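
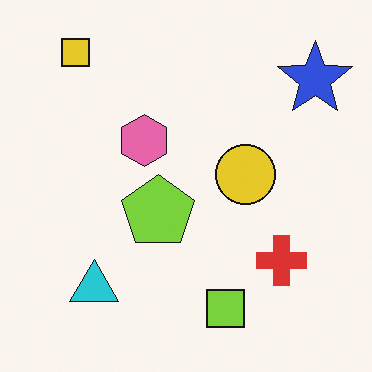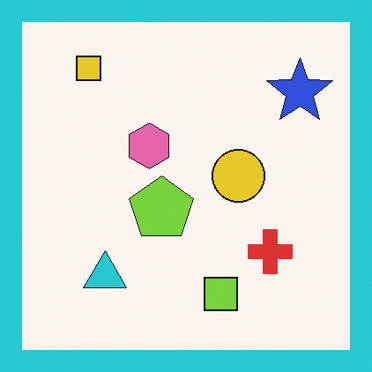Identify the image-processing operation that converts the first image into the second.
The image was framed with a cyan border.

A solid cyan frame runs around the edge of the second image, with the content slightly shrunk inside it.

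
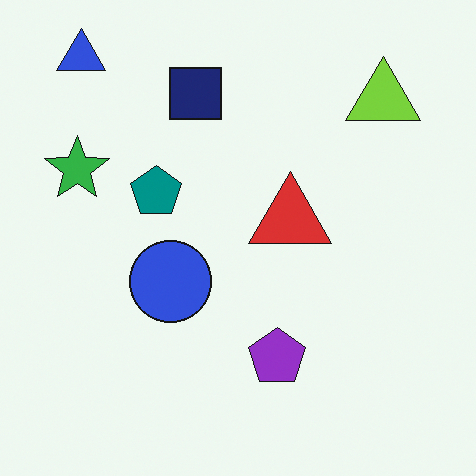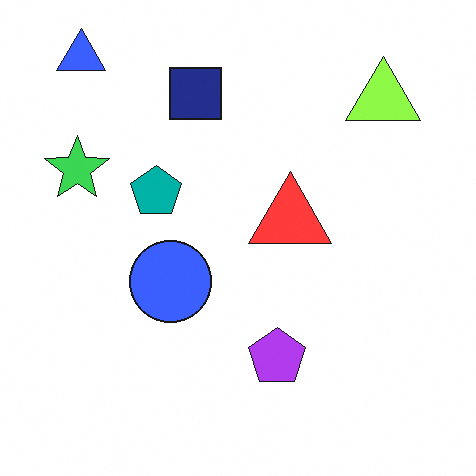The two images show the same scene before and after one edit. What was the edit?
The image was slightly brightened.

Every pixel — background and shapes alike — is uniformly brightened.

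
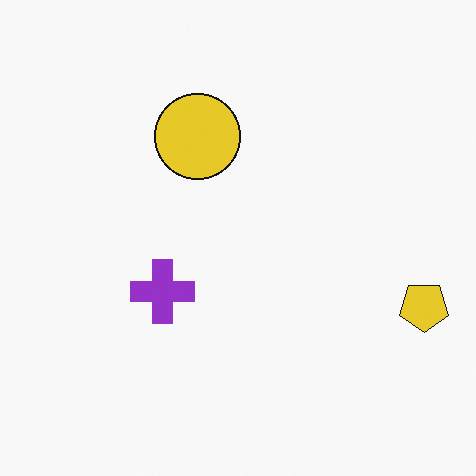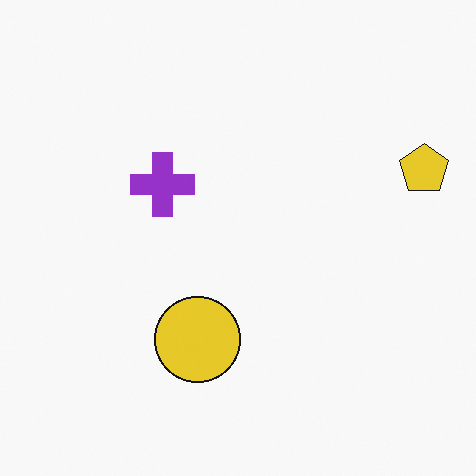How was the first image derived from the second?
Flipped vertically (top ↔ bottom).

The yellow circle is in the bottom of the second image and the top of the first — shapes on opposite sides of the horizontal midline have swapped in a mirror flip.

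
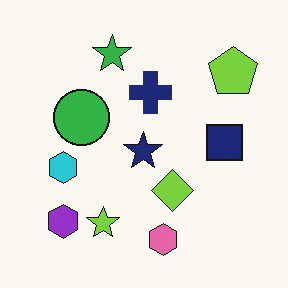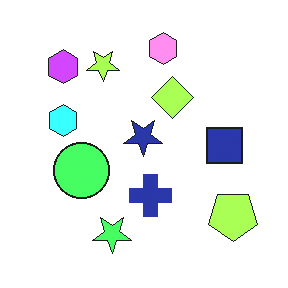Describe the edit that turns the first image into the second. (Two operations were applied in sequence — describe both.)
It was flipped vertically (top ↔ bottom), then substantially brightened.

The pink hexagon is in the bottom of the first image and the top of the second — shapes on opposite sides of the horizontal midline have swapped in a mirror flip. Every pixel — background and shapes alike — is uniformly brightened.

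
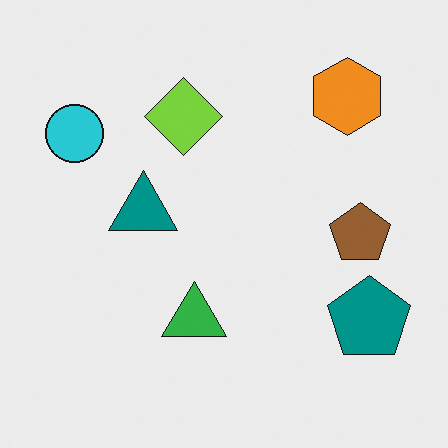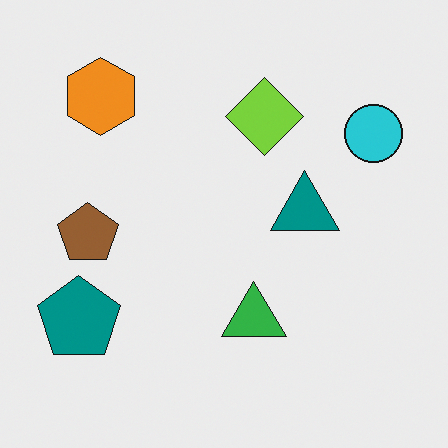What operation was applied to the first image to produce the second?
The transformation is: flipped horizontally (left ↔ right).

The cyan circle is in the top-left of the first image and the top-right of the second — shapes on opposite sides of the vertical midline have swapped in a mirror flip.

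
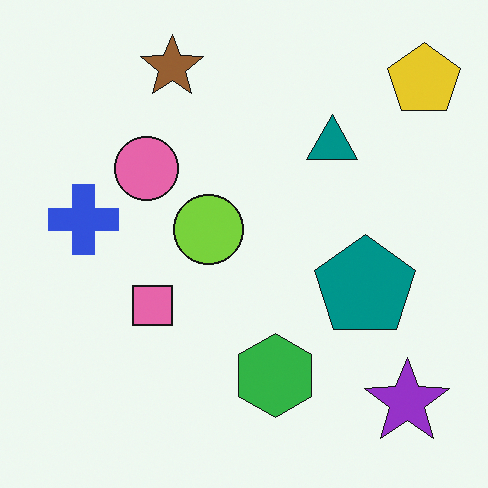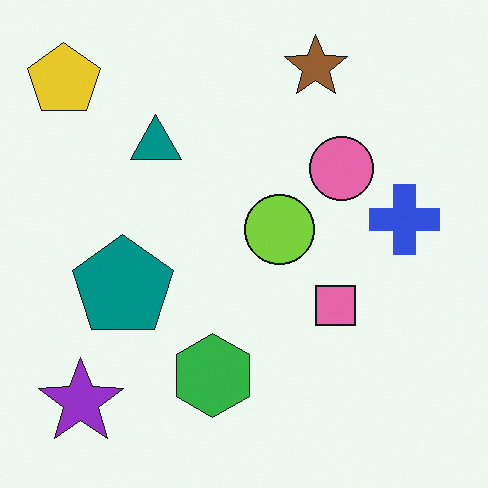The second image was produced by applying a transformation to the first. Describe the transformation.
The second image is the first flipped horizontally (left ↔ right).

The yellow pentagon is in the top-right of the first image and the top-left of the second — shapes on opposite sides of the vertical midline have swapped in a mirror flip.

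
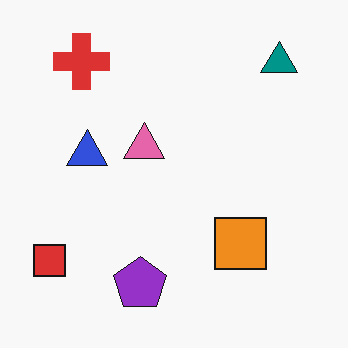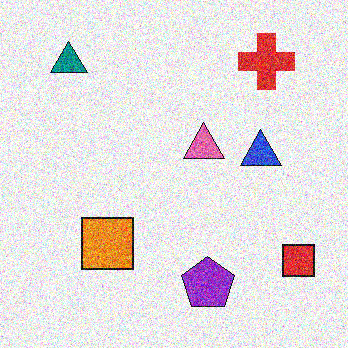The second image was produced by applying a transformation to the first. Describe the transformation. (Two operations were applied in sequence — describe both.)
Flipped horizontally (left ↔ right), then degraded with strong gaussian noise.

The red square is in the bottom-left of the first image and the bottom-right of the second — shapes on opposite sides of the vertical midline have swapped in a mirror flip. Random speckle covers the whole image, including the flat background.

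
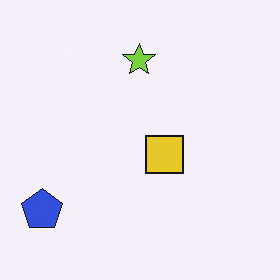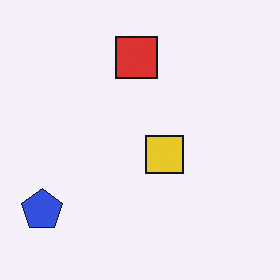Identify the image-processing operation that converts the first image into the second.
Overlaid with an additional red square.

A red square appears in the second image that is absent from the first.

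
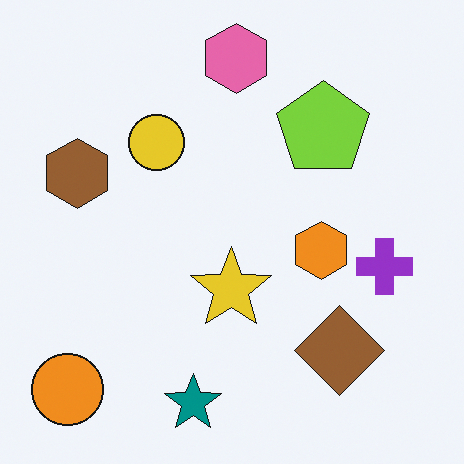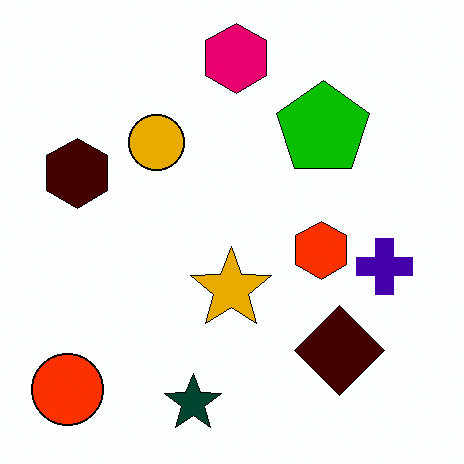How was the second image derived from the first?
The second image is the first boosted in contrast.

Tones are pushed away from mid-grey across the whole image — a global contrast change.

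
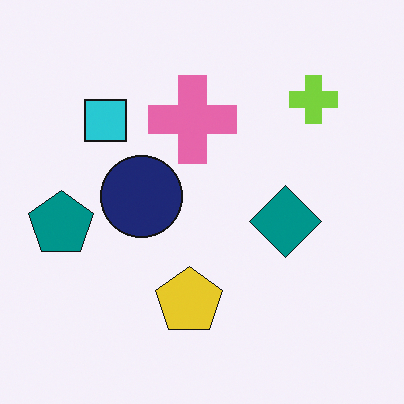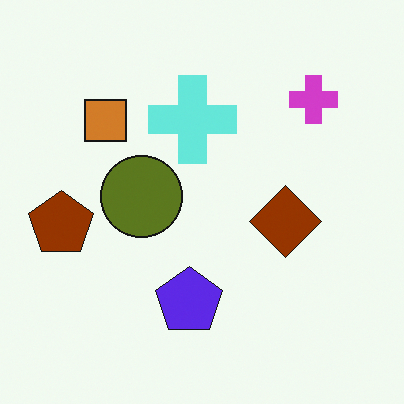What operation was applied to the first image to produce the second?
The image was hue-shifted by a large amount.

Every shape's color has rotated by the same amount around the hue wheel — a uniform hue shift.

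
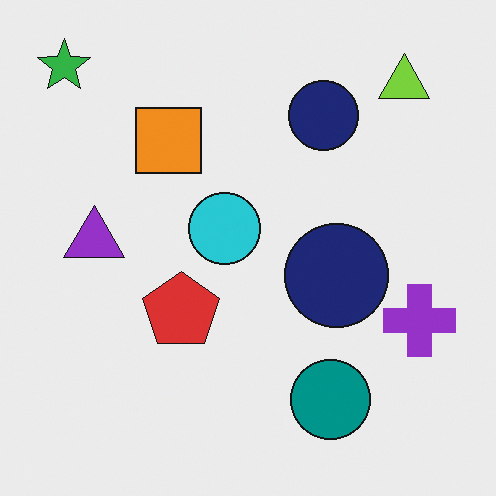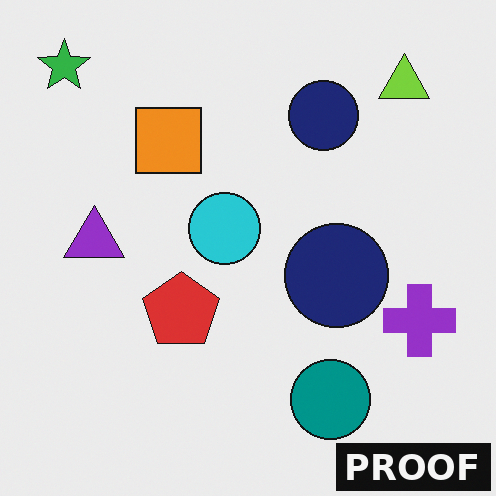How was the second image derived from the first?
The image was watermarked with the text "PROOF" in the lower-right corner.

A dark label reading "PROOF" appears in the lower-right corner.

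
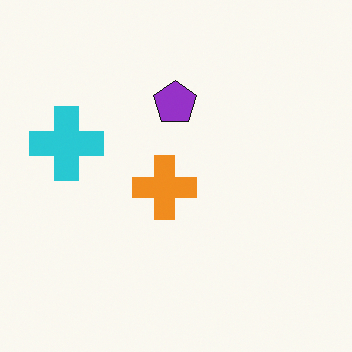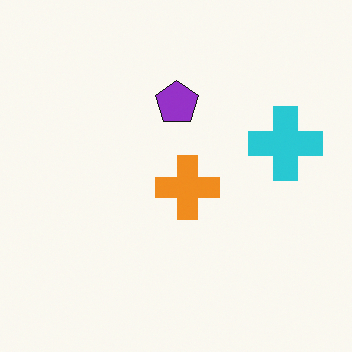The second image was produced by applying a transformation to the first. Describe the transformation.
The second image is the first flipped horizontally (left ↔ right).

The cyan cross is in the left of the first image and the right of the second — shapes on opposite sides of the vertical midline have swapped in a mirror flip.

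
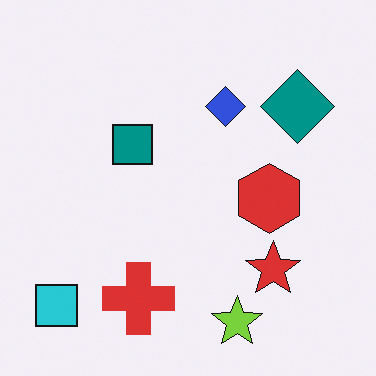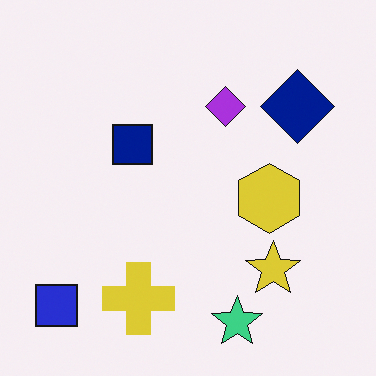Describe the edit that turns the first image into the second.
This is the original image hue-shifted by a small amount.

Every shape's color has rotated by the same amount around the hue wheel — a uniform hue shift.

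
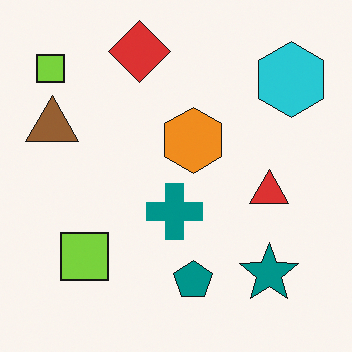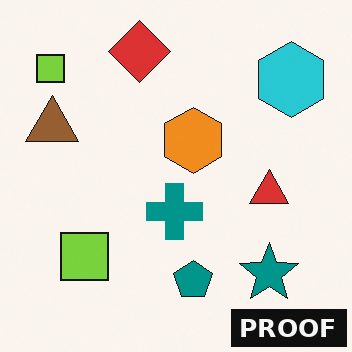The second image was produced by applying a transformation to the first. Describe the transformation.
The transformation is: watermarked with the text "PROOF" in the lower-right corner.

A dark label reading "PROOF" appears in the lower-right corner.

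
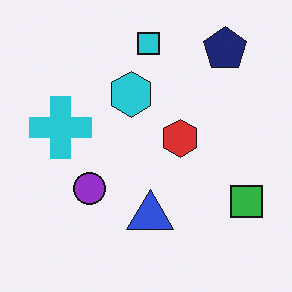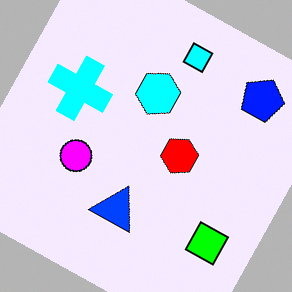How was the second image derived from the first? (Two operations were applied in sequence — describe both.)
The transformation is: rotated clockwise by a clearly visible amount, then made much more vivid (saturation change).

Every shape is tilted by the same angle and the image corners show triangular fill wedges — a whole-image rotation by a non-right angle. All colors are more vivid — a global saturation change.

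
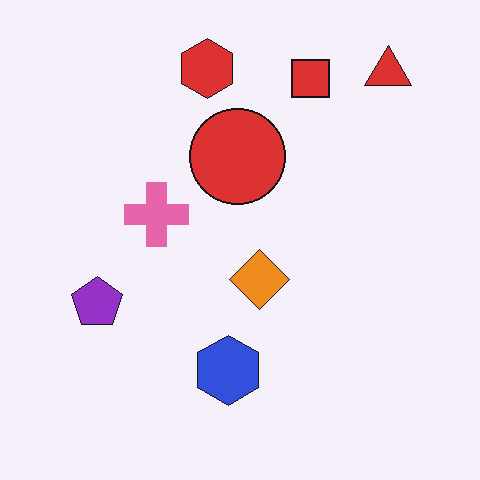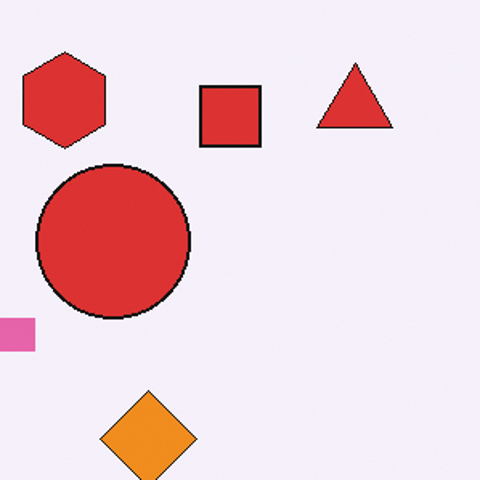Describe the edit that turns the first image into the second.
This is the original image cropped to a modestly smaller region and rescaled.

The visible shapes are larger and the field of view is narrower; shapes near the original edges may be partly or wholly outside the frame — a crop-and-rescale.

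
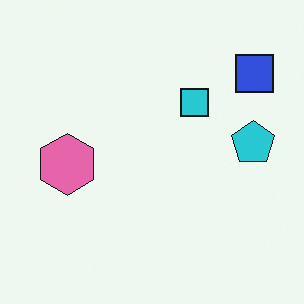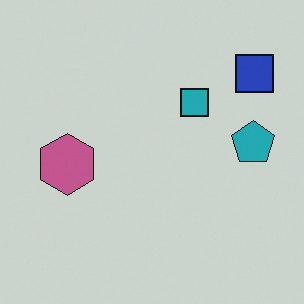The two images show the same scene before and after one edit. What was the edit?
Slightly darkened.

Every pixel — background and shapes alike — is uniformly darkened.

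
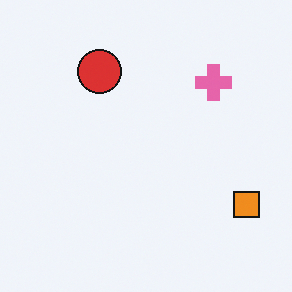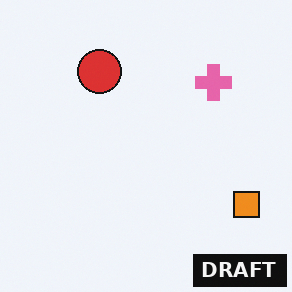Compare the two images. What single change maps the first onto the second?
The second image is the first watermarked with the text "DRAFT" in the lower-right corner.

A dark label reading "DRAFT" appears in the lower-right corner.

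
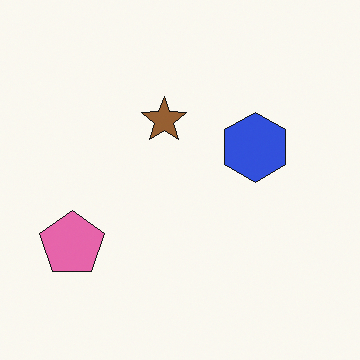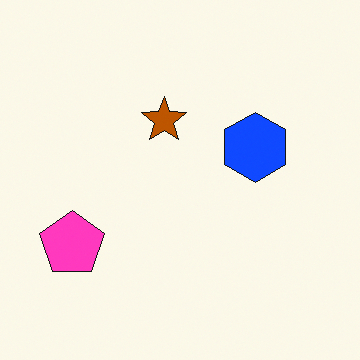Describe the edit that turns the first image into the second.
Heavily oversaturated.

All colors are more vivid — a global saturation change.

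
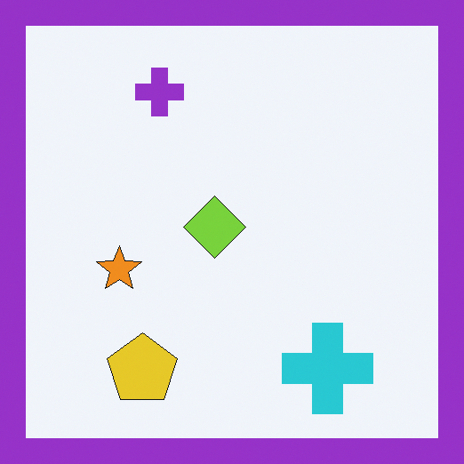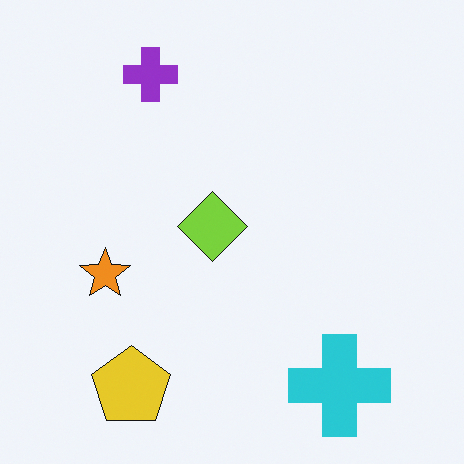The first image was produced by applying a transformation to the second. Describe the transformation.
The first image is the second framed with a purple border.

A solid purple frame runs around the edge of the first image, with the content slightly shrunk inside it.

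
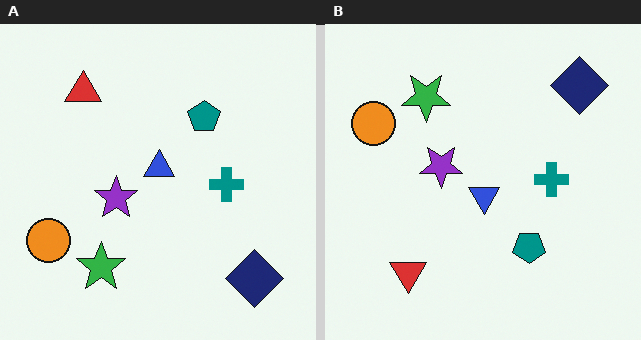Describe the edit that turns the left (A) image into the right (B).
Flipped vertically (top ↔ bottom).

The navy diamond is in the bottom-right of the left (A) image and the top-right of the right (B) — shapes on opposite sides of the horizontal midline have swapped in a mirror flip.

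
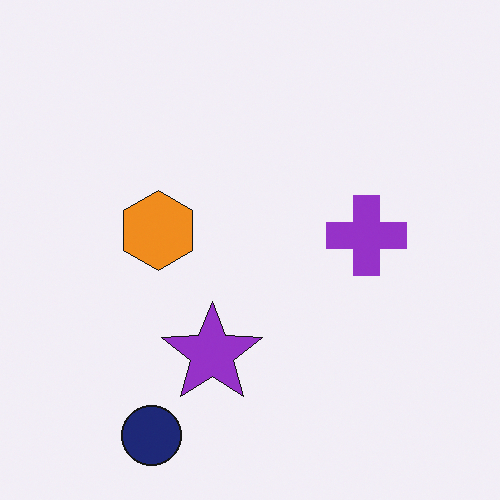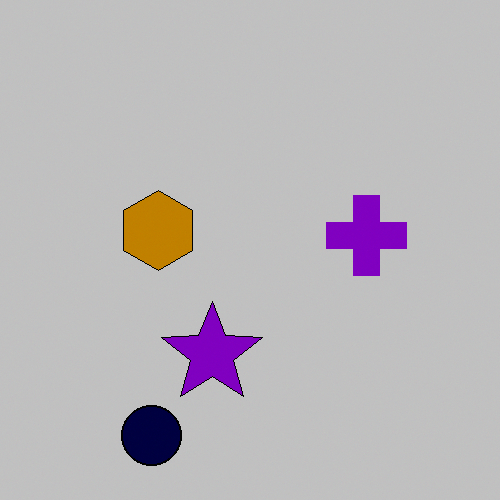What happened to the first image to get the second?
The transformation is: heavily posterized to just a handful of flat colors.

Each flat color has snapped to a coarser quantized level — most visibly, the near-white background has dropped to a flat grey.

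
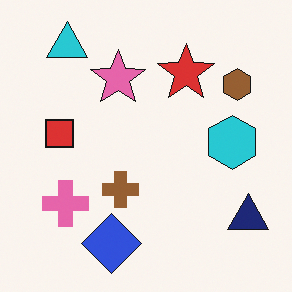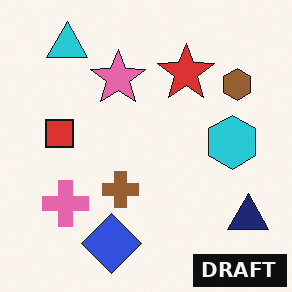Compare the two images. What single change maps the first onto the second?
The image was watermarked with the text "DRAFT" in the lower-right corner.

A dark label reading "DRAFT" appears in the lower-right corner.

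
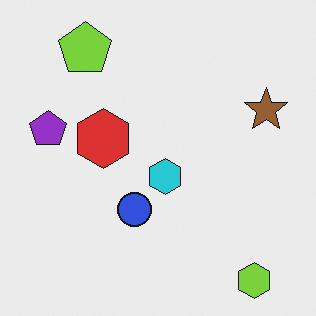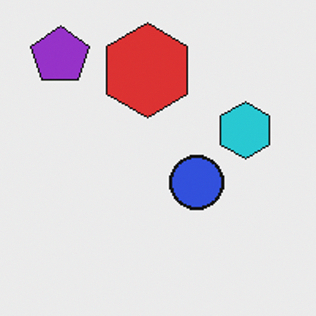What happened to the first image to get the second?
The second image is the first cropped to a modestly smaller region and rescaled.

The visible shapes are larger and the field of view is narrower; shapes near the original edges may be partly or wholly outside the frame — a crop-and-rescale.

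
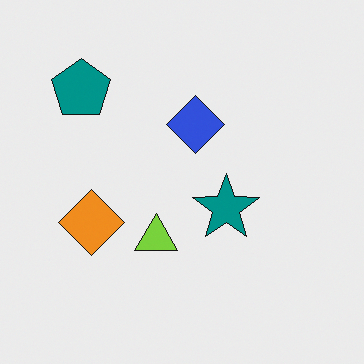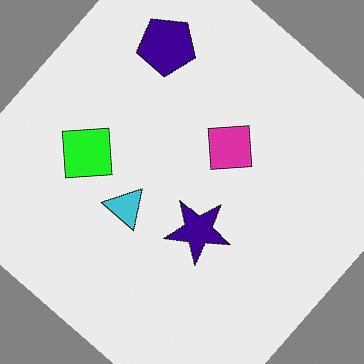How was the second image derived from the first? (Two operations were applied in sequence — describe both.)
The transformation is: rotated clockwise by a large amount — several tens of degrees, then hue-shifted by a moderate amount.

Every shape is tilted by the same angle and the image corners show triangular fill wedges — a whole-image rotation by a non-right angle. Every shape's color has rotated by the same amount around the hue wheel — a uniform hue shift.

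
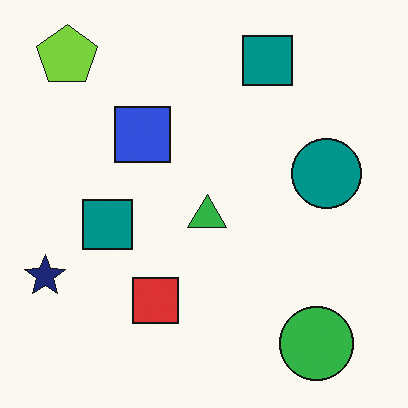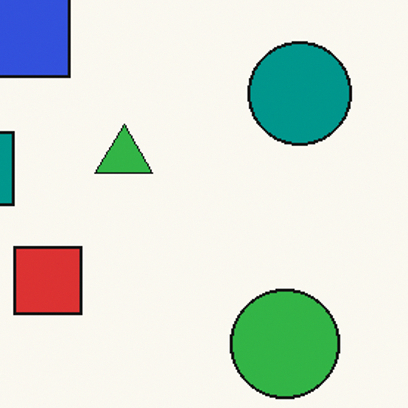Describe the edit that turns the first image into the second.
This is the original image cropped slightly and scaled back up.

The visible shapes are larger and the field of view is narrower; shapes near the original edges may be partly or wholly outside the frame — a crop-and-rescale.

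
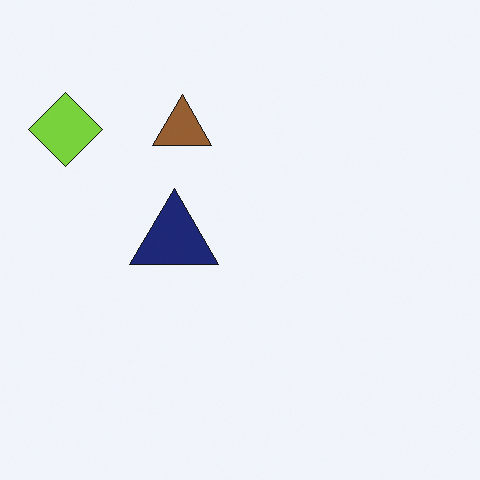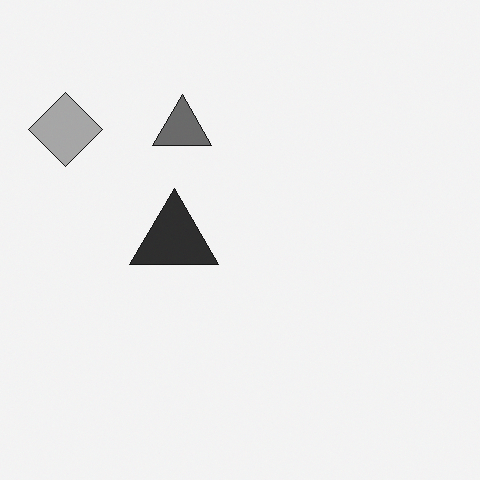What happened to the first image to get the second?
The image was converted to grayscale.

All color is removed — every shape is now a shade of grey.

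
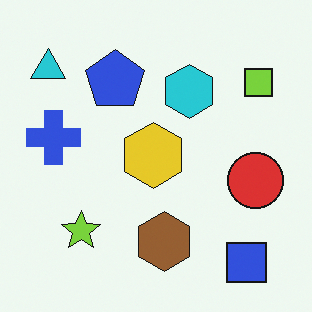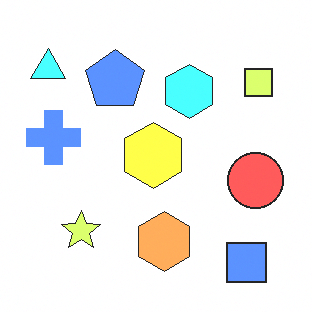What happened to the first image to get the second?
The second image is the first noticeably brightened.

Every pixel — background and shapes alike — is uniformly brightened.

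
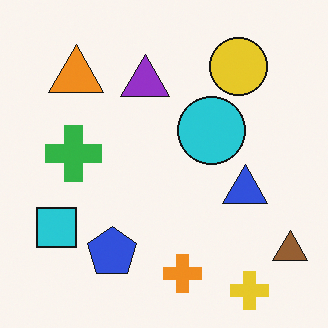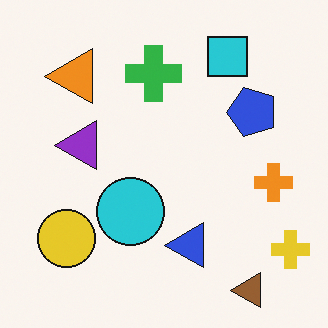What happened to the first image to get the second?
Transposed (reflected across the top-left ↔ bottom-right diagonal).

Shapes have swapped their row and column positions — what was in the top-right is now in the bottom-left — a diagonal reflection.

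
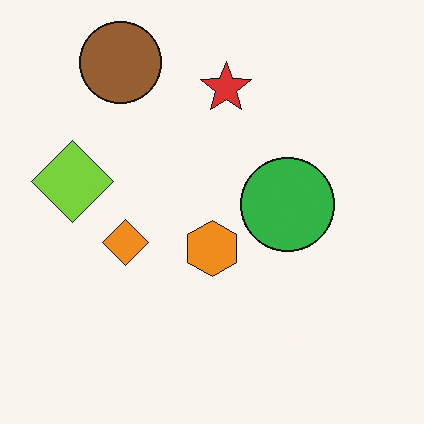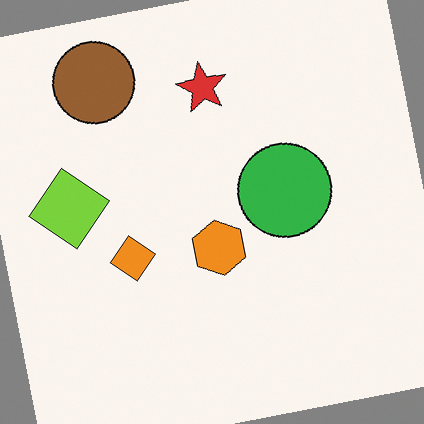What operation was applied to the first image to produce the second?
Rotated counter-clockwise by a small amount.

Every shape is tilted by the same angle and the image corners show triangular fill wedges — a whole-image rotation by a non-right angle.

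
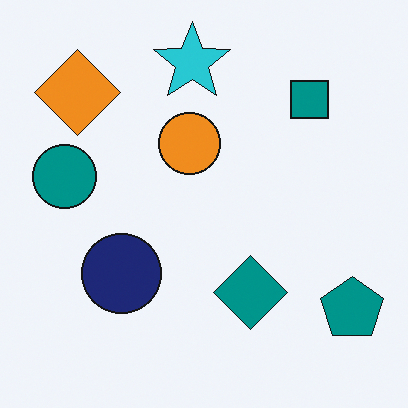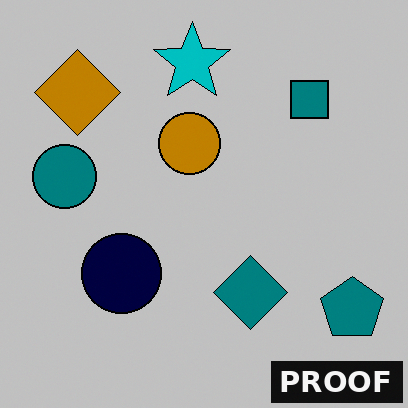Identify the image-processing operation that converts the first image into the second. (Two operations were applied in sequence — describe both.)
This is the original image heavily posterized to just a handful of flat colors, then watermarked with the text "PROOF" in the lower-right corner.

Each flat color has snapped to a coarser quantized level — most visibly, the near-white background has dropped to a flat grey. A dark label reading "PROOF" appears in the lower-right corner.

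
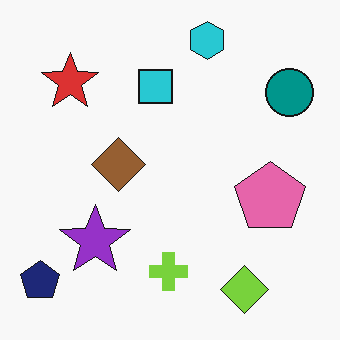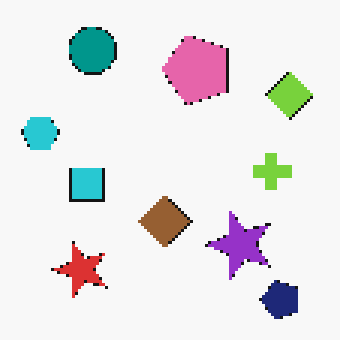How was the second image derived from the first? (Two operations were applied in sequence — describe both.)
The transformation is: mildly pixelated, then rotated 90° counter-clockwise.

Shapes are reduced to large square blocks; fine edges and outlines are lost — a downscale-then-upscale (mosaic) effect. The navy pentagon sits in the bottom-left of the first image and the bottom-right of the second — consistent with a whole-image 90° counter-clockwise rotation.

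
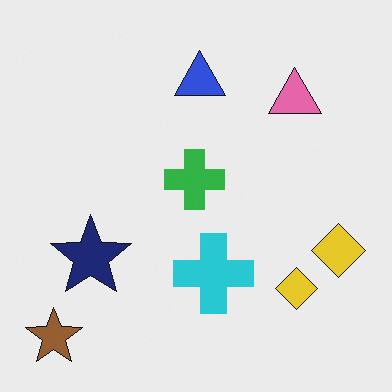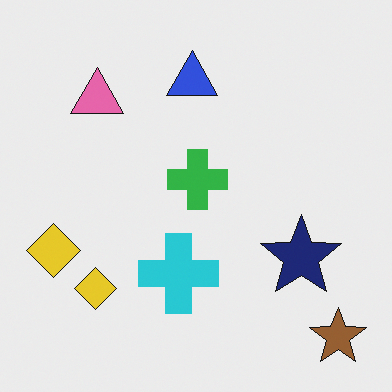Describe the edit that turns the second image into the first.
This is the original image flipped horizontally (left ↔ right).

The brown star is in the bottom-right of the second image and the bottom-left of the first — shapes on opposite sides of the vertical midline have swapped in a mirror flip.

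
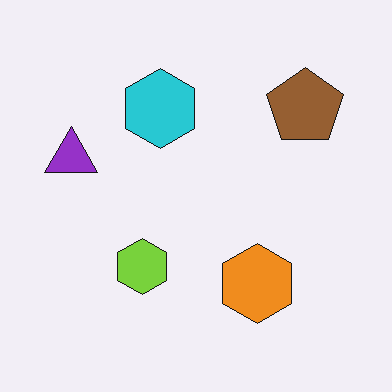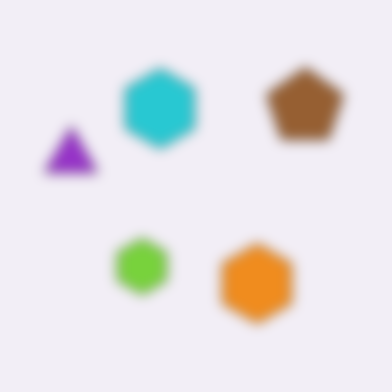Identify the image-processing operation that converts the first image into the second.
The second image is the first strongly gaussian-blurred.

Shape edges and outlines are uniformly softened across the whole image.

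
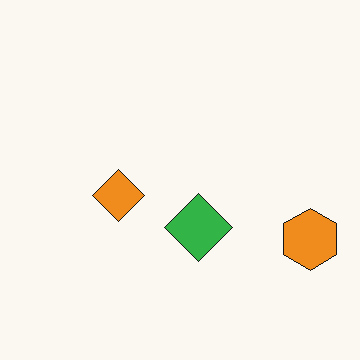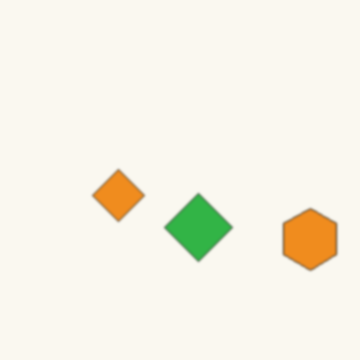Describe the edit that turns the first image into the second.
The transformation is: slightly softened.

Shape edges and outlines are uniformly softened across the whole image.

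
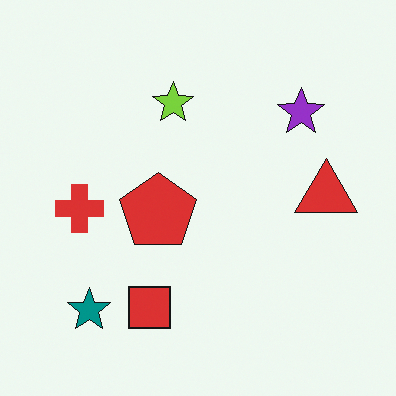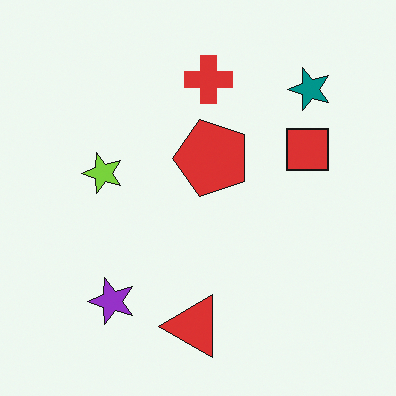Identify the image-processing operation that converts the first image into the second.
The second image is the first transposed (reflected across the top-left ↔ bottom-right diagonal).

Shapes have swapped their row and column positions — what was in the top-right is now in the bottom-left — a diagonal reflection.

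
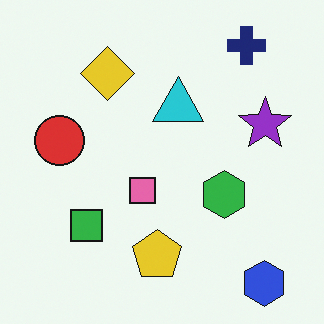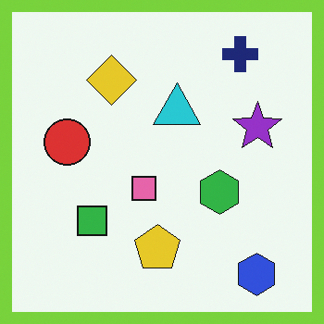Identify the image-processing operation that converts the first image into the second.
It was framed with a lime border.

A solid lime frame runs around the edge of the second image, with the content slightly shrunk inside it.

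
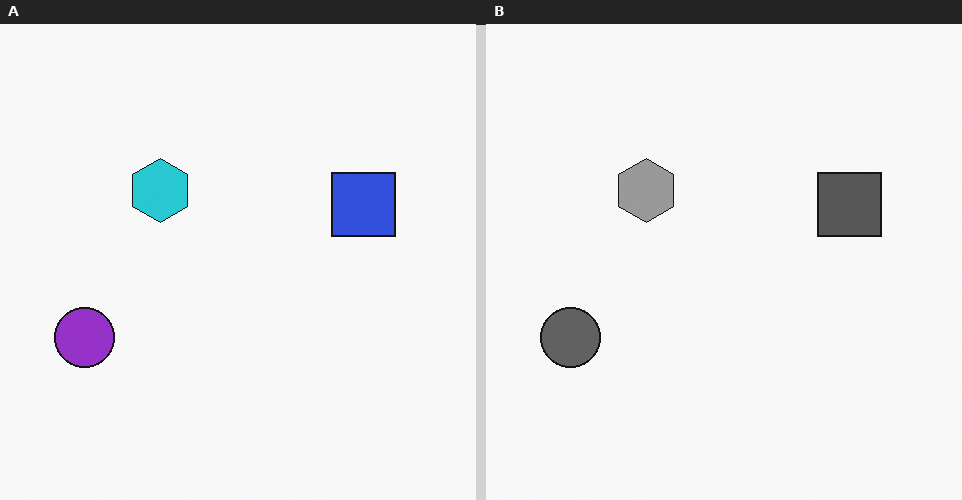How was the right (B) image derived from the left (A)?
This is the original image converted to grayscale.

All color is removed — every shape is now a shade of grey.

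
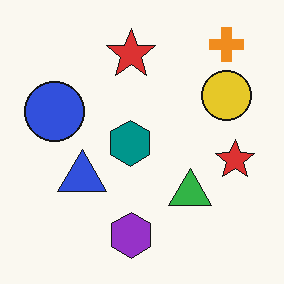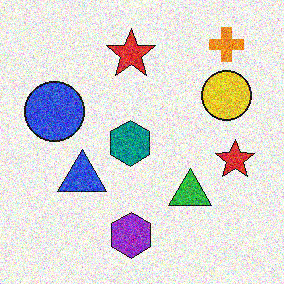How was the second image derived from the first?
Degraded with heavy additive noise.

Random speckle covers the whole image, including the flat background.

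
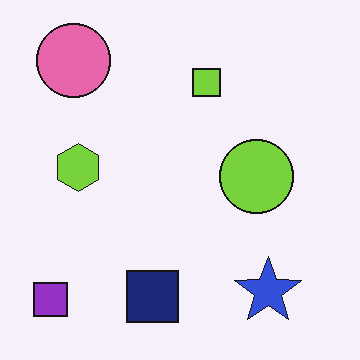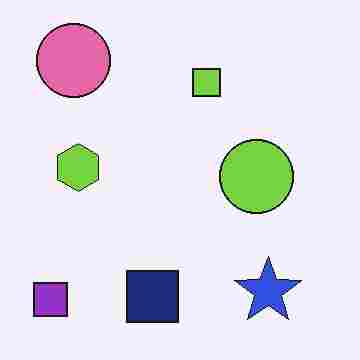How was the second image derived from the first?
It was heavily JPEG-compressed with obvious blocking artifacts.

Blocky 8×8 compression artifacts appear around shape edges and the flat background shows ringing — characteristic JPEG degradation.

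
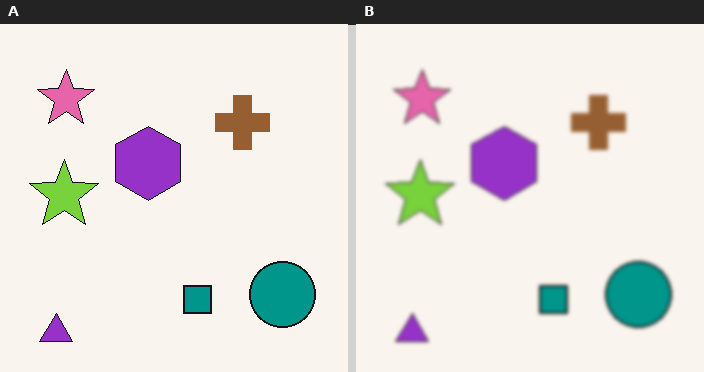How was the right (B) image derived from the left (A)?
It was lightly blurred.

Shape edges and outlines are uniformly softened across the whole image.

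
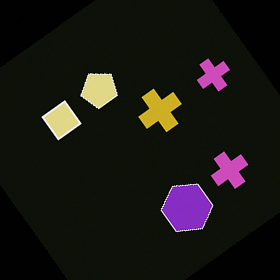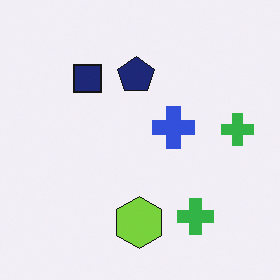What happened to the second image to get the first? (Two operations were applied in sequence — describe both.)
This is the original image color-inverted (negative), then rotated counter-clockwise by a large amount — several tens of degrees.

The light background has become dark and every shape's color is its complement — a photographic negative. Every shape is tilted by the same angle and the image corners show triangular fill wedges — a whole-image rotation by a non-right angle.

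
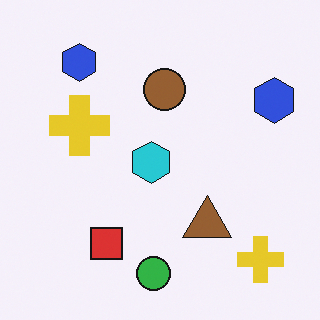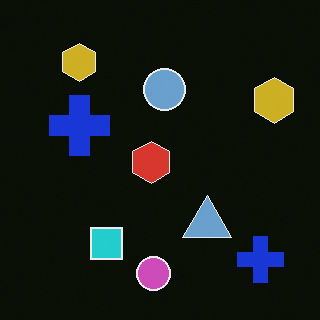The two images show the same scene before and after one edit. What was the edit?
The second image is the first color-inverted (negative).

The light background has become dark and every shape's color is its complement — a photographic negative.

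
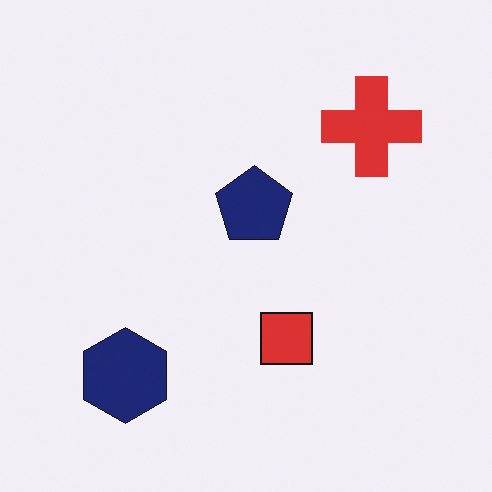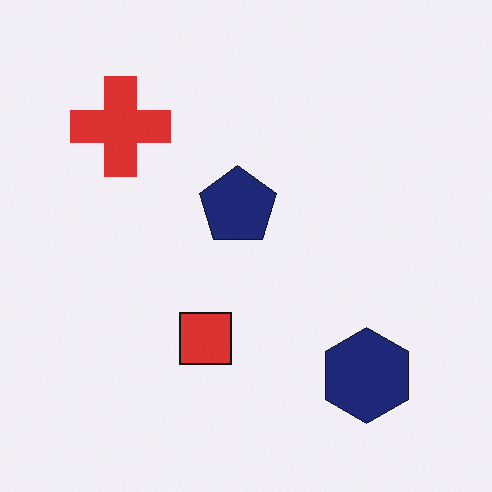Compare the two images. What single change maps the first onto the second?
This is the original image flipped horizontally (left ↔ right).

The red cross is in the top-right of the first image and the top-left of the second — shapes on opposite sides of the vertical midline have swapped in a mirror flip.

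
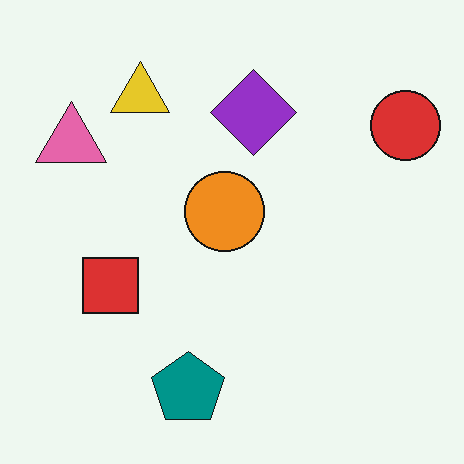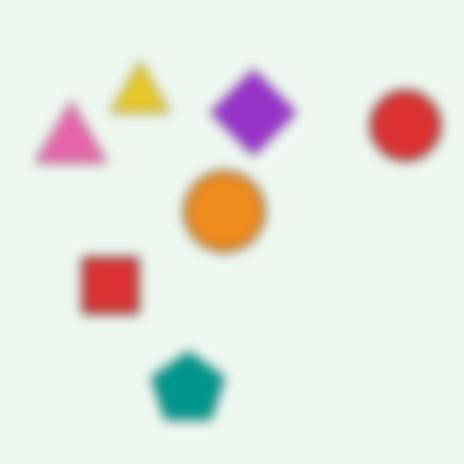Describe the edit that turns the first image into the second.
This is the original image strongly gaussian-blurred.

Shape edges and outlines are uniformly softened across the whole image.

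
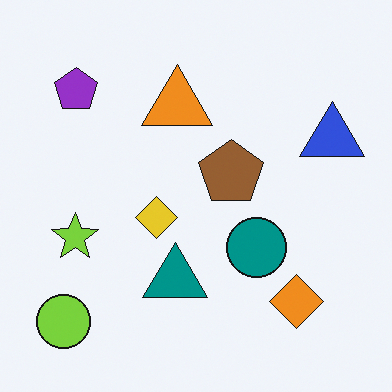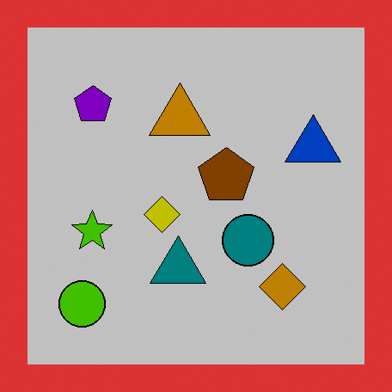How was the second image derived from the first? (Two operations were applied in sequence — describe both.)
The second image is the first heavily posterized to just a handful of flat colors, then framed with a red border.

Each flat color has snapped to a coarser quantized level — most visibly, the near-white background has dropped to a flat grey. A solid red frame runs around the edge of the second image, with the content slightly shrunk inside it.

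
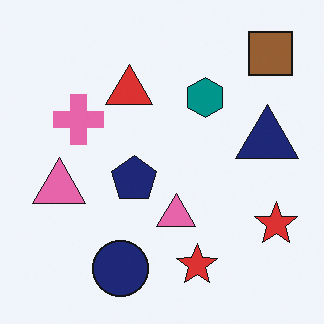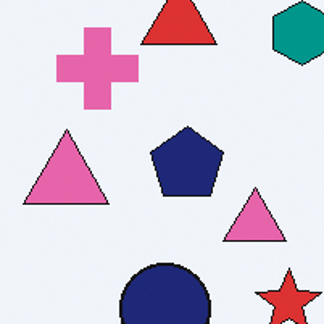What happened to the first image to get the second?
The second image is the first cropped slightly and scaled back up.

The visible shapes are larger and the field of view is narrower; shapes near the original edges may be partly or wholly outside the frame — a crop-and-rescale.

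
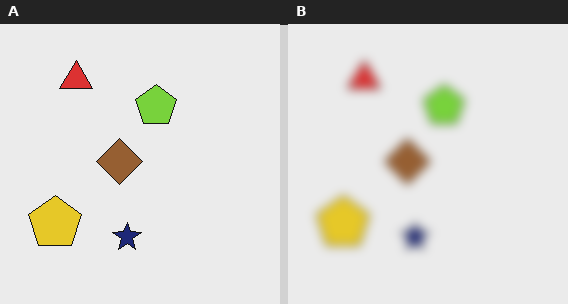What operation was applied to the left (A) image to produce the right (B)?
Strongly gaussian-blurred.

Shape edges and outlines are uniformly softened across the whole image.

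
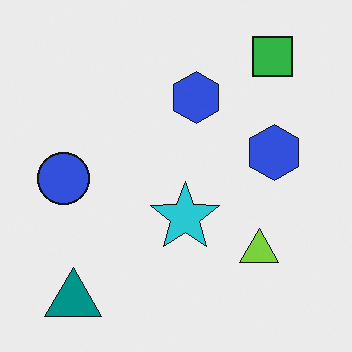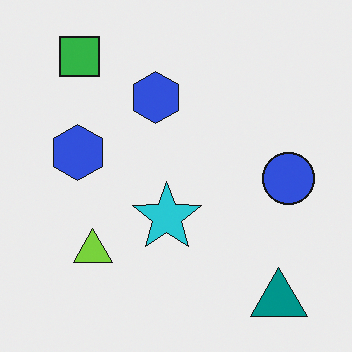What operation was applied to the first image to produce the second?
The image was flipped horizontally (left ↔ right).

The blue circle is in the left of the first image and the right of the second — shapes on opposite sides of the vertical midline have swapped in a mirror flip.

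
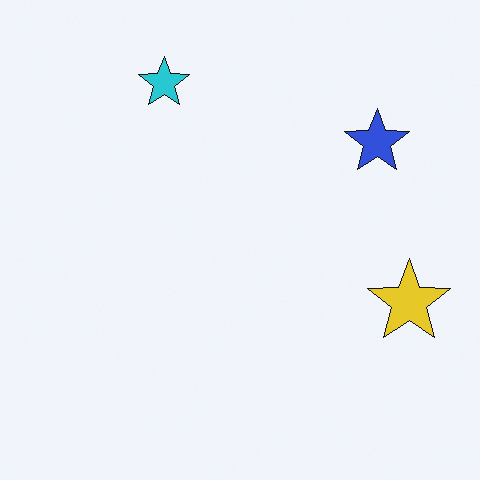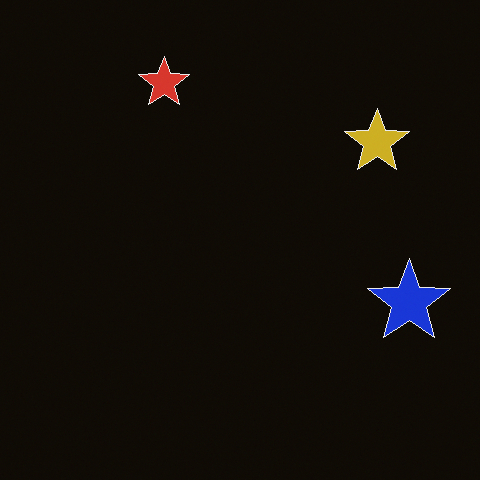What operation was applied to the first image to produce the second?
This is the original image color-inverted (negative).

The light background has become dark and every shape's color is its complement — a photographic negative.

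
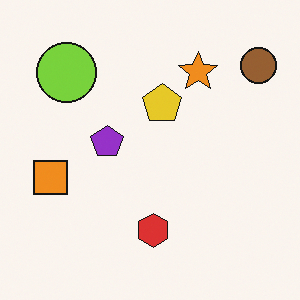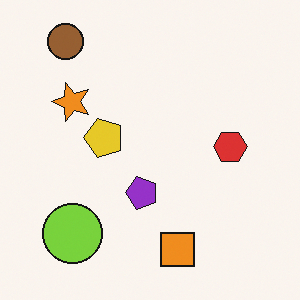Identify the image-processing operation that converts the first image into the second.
This is the original image rotated 90° counter-clockwise.

The brown circle sits in the top-right of the first image and the top-left of the second — consistent with a whole-image 90° counter-clockwise rotation.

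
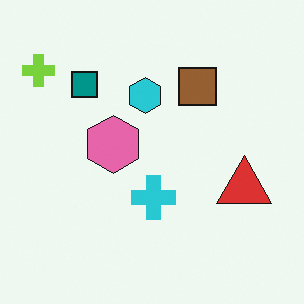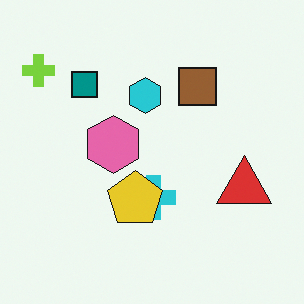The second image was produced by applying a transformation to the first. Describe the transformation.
Overlaid with an additional yellow pentagon.

A yellow pentagon appears in the second image that is absent from the first.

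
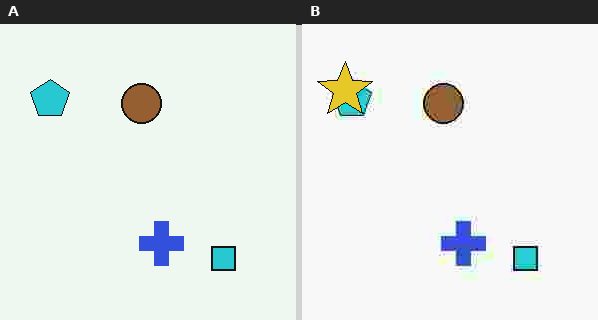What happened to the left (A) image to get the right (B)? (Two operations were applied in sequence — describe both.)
This is the original image heavily JPEG-compressed with obvious blocking artifacts, then overlaid with an additional yellow star.

Blocky 8×8 compression artifacts appear around shape edges and the flat background shows ringing — characteristic JPEG degradation. A yellow star appears in the right (B) image that is absent from the left (A).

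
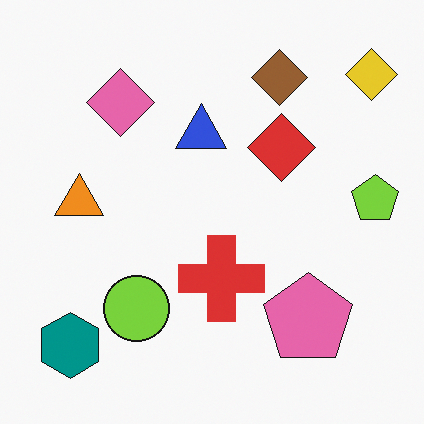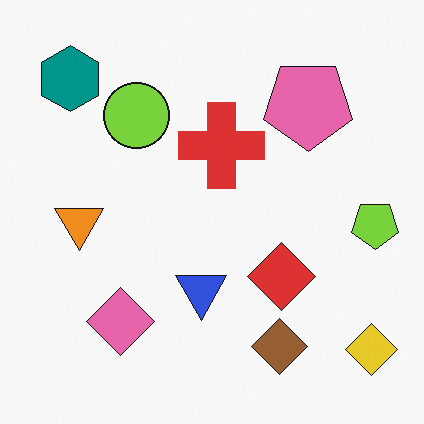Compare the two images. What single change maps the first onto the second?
It was flipped vertically (top ↔ bottom).

The yellow diamond is in the top-right of the first image and the bottom-right of the second — shapes on opposite sides of the horizontal midline have swapped in a mirror flip.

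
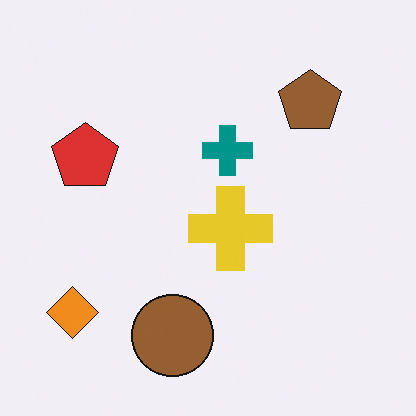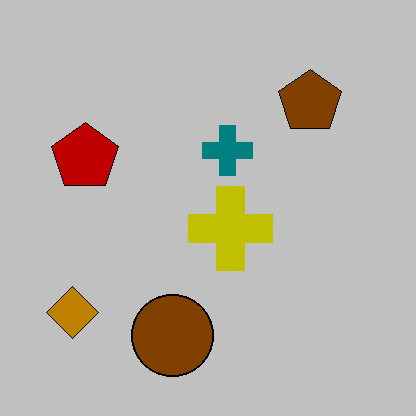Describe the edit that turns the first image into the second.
Heavily posterized to just a handful of flat colors.

Each flat color has snapped to a coarser quantized level — most visibly, the near-white background has dropped to a flat grey.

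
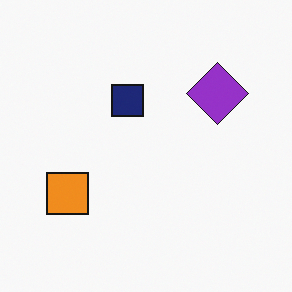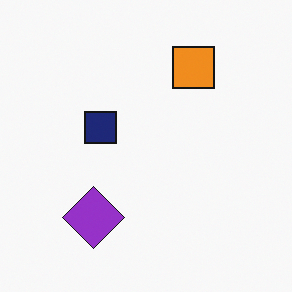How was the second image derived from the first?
The transformation is: transposed (reflected across the top-left ↔ bottom-right diagonal).

Shapes have swapped their row and column positions — what was in the top-right is now in the bottom-left — a diagonal reflection.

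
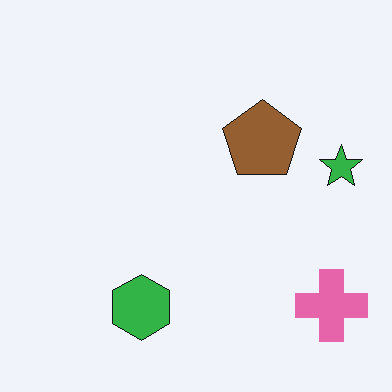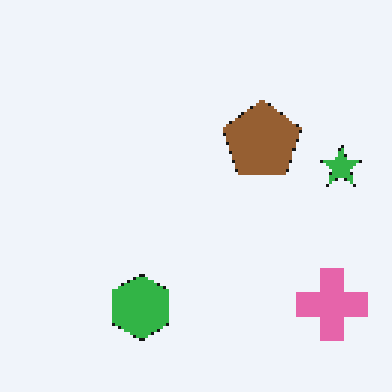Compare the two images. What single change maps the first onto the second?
The image was mildly pixelated.

Shapes are reduced to large square blocks; fine edges and outlines are lost — a downscale-then-upscale (mosaic) effect.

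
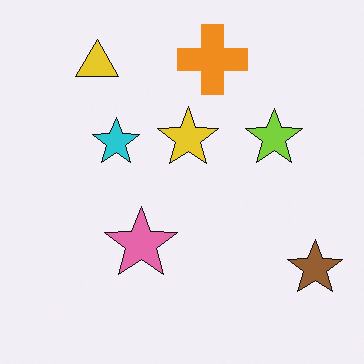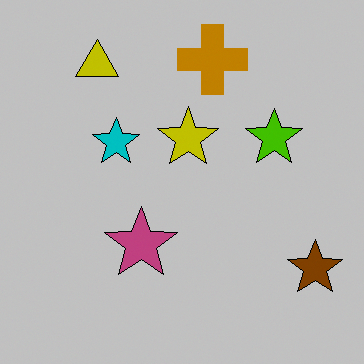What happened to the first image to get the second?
Aggressively posterized.

Each flat color has snapped to a coarser quantized level — most visibly, the near-white background has dropped to a flat grey.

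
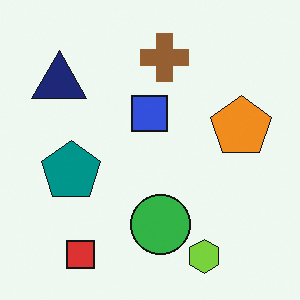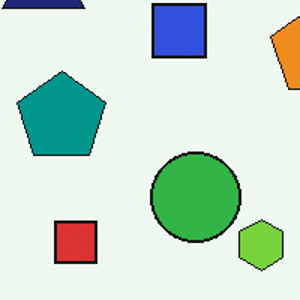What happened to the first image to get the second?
Cropped slightly and scaled back up.

The visible shapes are larger and the field of view is narrower; shapes near the original edges may be partly or wholly outside the frame — a crop-and-rescale.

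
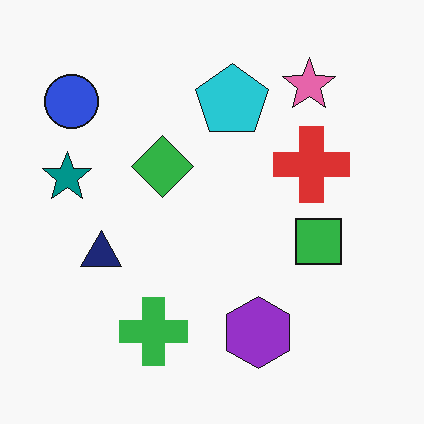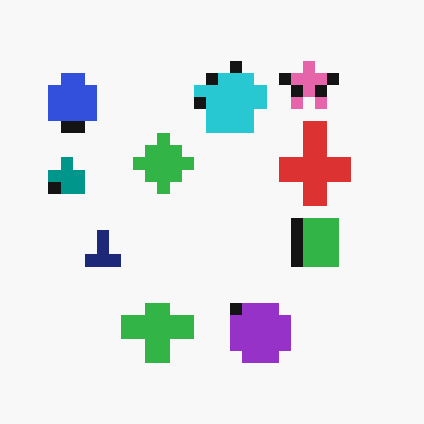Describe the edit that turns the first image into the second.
This is the original image heavily pixelated into large blocks.

Shapes are reduced to large square blocks; fine edges and outlines are lost — a downscale-then-upscale (mosaic) effect.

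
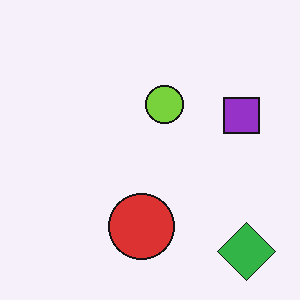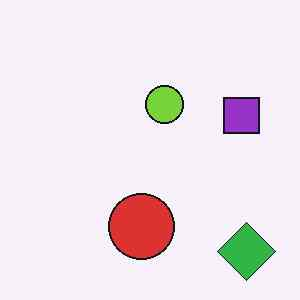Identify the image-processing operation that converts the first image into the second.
Given moderate JPEG compression.

Blocky 8×8 compression artifacts appear around shape edges and the flat background shows ringing — characteristic JPEG degradation.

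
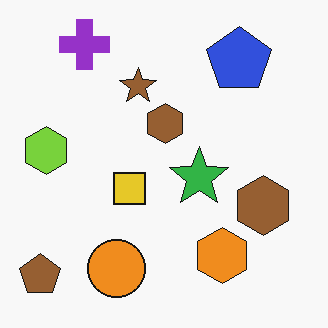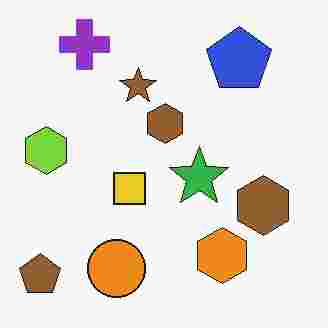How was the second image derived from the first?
This is the original image heavily JPEG-compressed with obvious blocking artifacts.

Blocky 8×8 compression artifacts appear around shape edges and the flat background shows ringing — characteristic JPEG degradation.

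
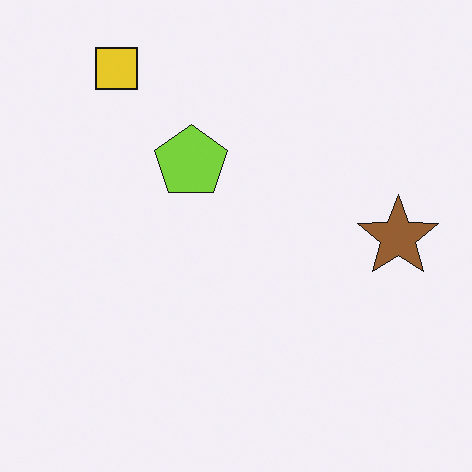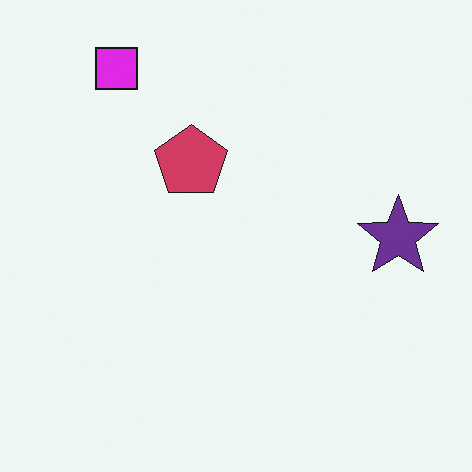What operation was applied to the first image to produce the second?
The image was hue-shifted by a large amount.

Every shape's color has rotated by the same amount around the hue wheel — a uniform hue shift.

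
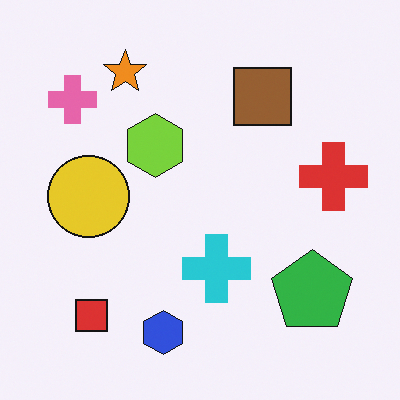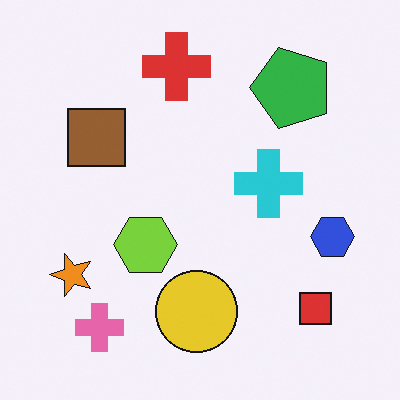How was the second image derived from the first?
It was rotated 90° counter-clockwise.

The pink cross sits in the top-left of the first image and the bottom-left of the second — consistent with a whole-image 90° counter-clockwise rotation.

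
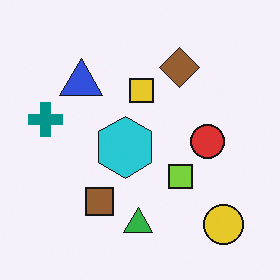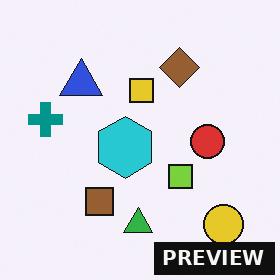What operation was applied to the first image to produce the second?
It was watermarked with the text "PREVIEW" in the lower-right corner.

A dark label reading "PREVIEW" appears in the lower-right corner.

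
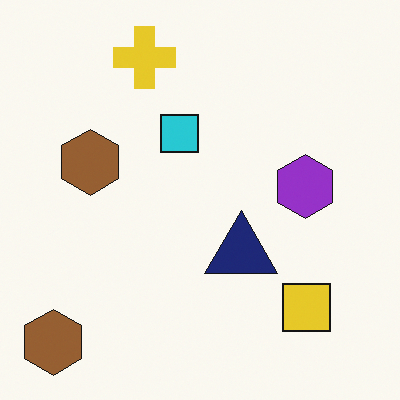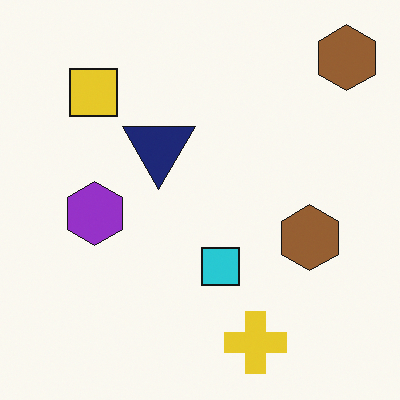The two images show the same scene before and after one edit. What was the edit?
It was rotated 180°.

The yellow cross sits in the top of the first image and the bottom of the second — consistent with a whole-image 180° rotation.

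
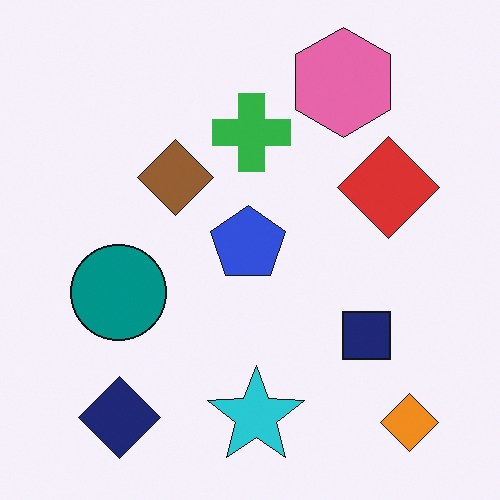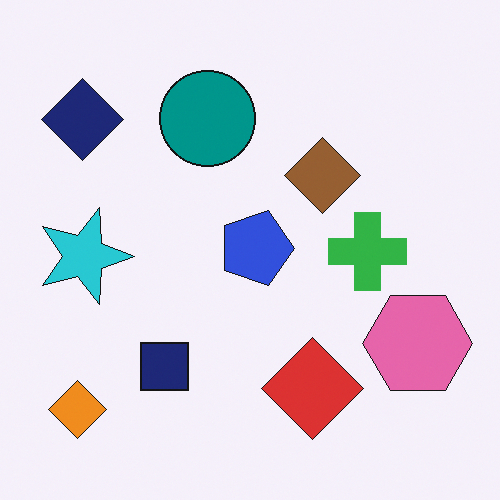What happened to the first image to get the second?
This is the original image rotated 90° clockwise.

The orange diamond sits in the bottom-right of the first image and the bottom-left of the second — consistent with a whole-image 90° clockwise rotation.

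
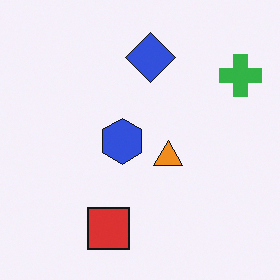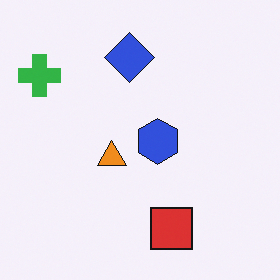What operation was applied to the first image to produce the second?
The image was flipped horizontally (left ↔ right).

The green cross is in the top-right of the first image and the top-left of the second — shapes on opposite sides of the vertical midline have swapped in a mirror flip.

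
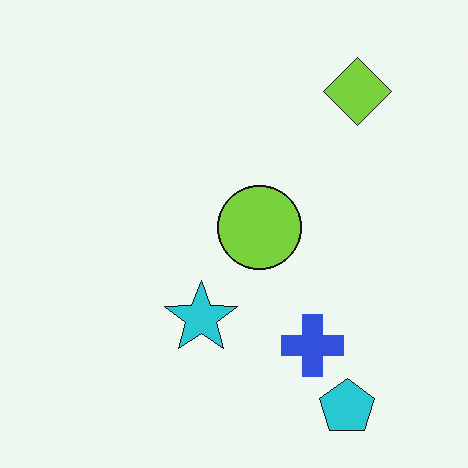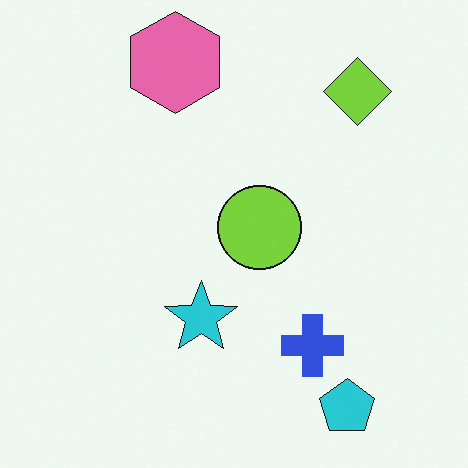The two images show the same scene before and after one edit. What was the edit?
It was overlaid with an additional pink hexagon.

A pink hexagon appears in the second image that is absent from the first.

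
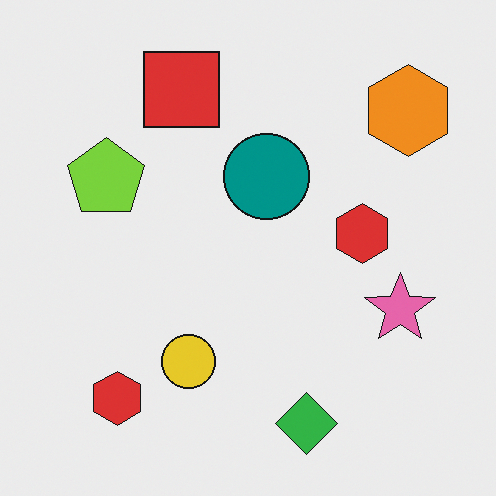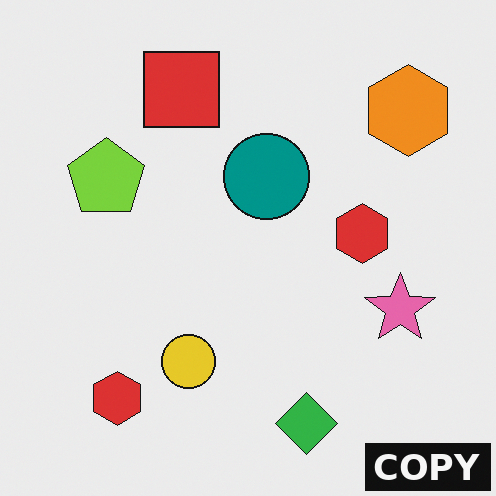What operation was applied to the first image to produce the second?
The second image is the first watermarked with the text "COPY" in the lower-right corner.

A dark label reading "COPY" appears in the lower-right corner.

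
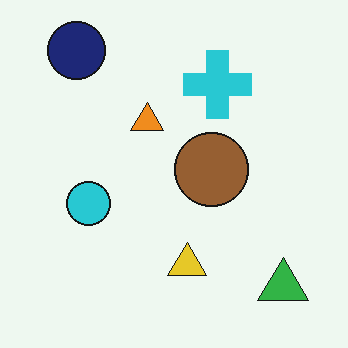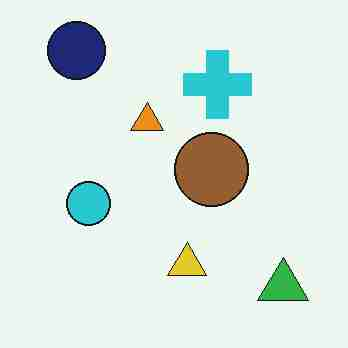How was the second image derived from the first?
The image was degraded with heavy JPEG compression.

Blocky 8×8 compression artifacts appear around shape edges and the flat background shows ringing — characteristic JPEG degradation.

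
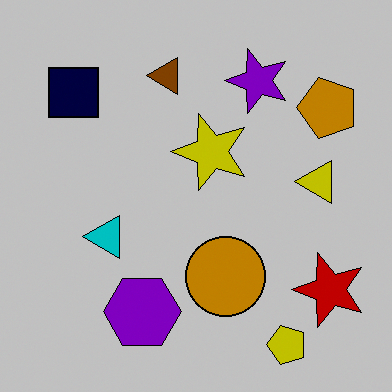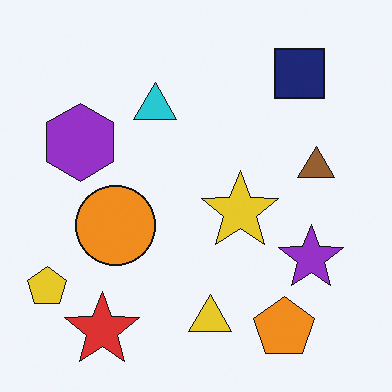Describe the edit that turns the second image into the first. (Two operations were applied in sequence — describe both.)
The image was aggressively posterized, then rotated 90° counter-clockwise.

Each flat color has snapped to a coarser quantized level — most visibly, the near-white background has dropped to a flat grey. The yellow pentagon sits in the bottom-left of the second image and the bottom-right of the first — consistent with a whole-image 90° counter-clockwise rotation.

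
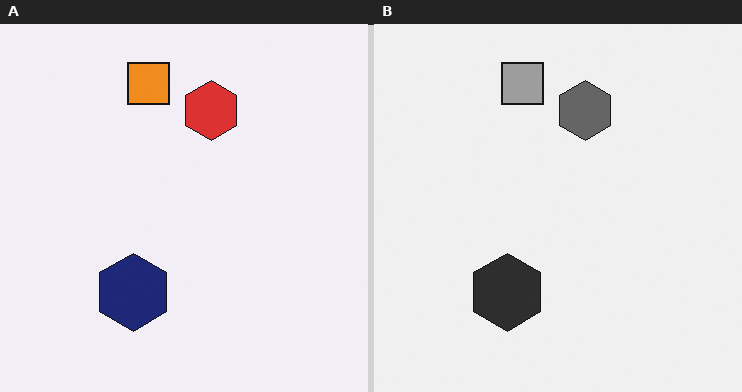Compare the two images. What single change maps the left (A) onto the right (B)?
The image was converted to grayscale.

All color is removed — every shape is now a shade of grey.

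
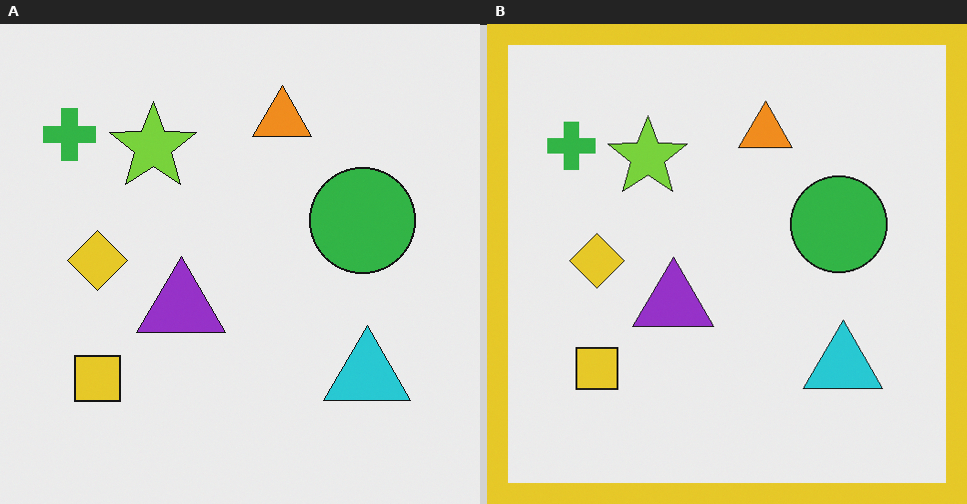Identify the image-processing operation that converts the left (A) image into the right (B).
The transformation is: framed with a yellow border.

A solid yellow frame runs around the edge of the right (B) image, with the content slightly shrunk inside it.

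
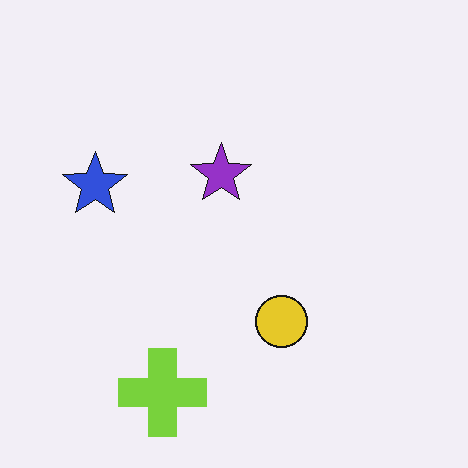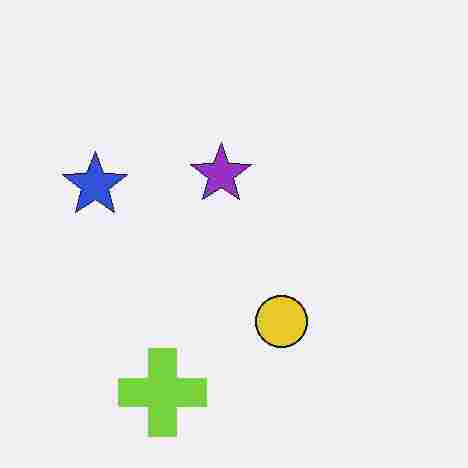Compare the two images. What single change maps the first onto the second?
The transformation is: heavily JPEG-compressed with obvious blocking artifacts.

Blocky 8×8 compression artifacts appear around shape edges and the flat background shows ringing — characteristic JPEG degradation.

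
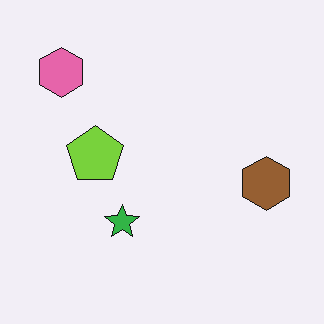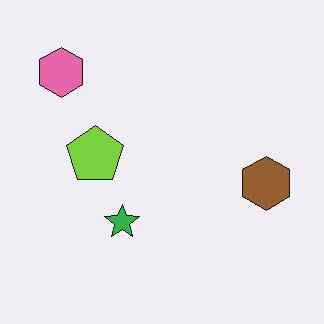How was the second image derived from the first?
Given moderate JPEG compression.

Blocky 8×8 compression artifacts appear around shape edges and the flat background shows ringing — characteristic JPEG degradation.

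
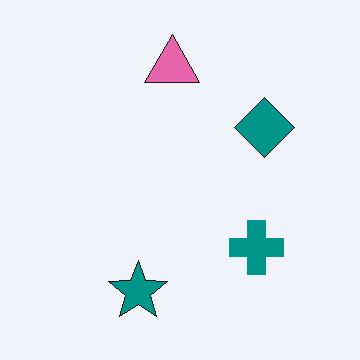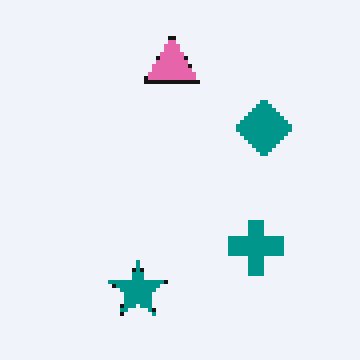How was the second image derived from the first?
Mildly pixelated.

Shapes are reduced to large square blocks; fine edges and outlines are lost — a downscale-then-upscale (mosaic) effect.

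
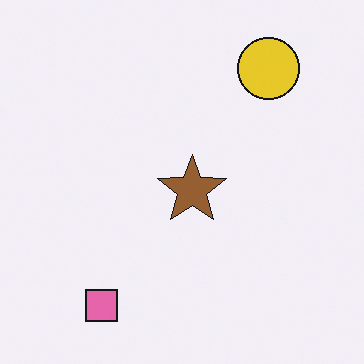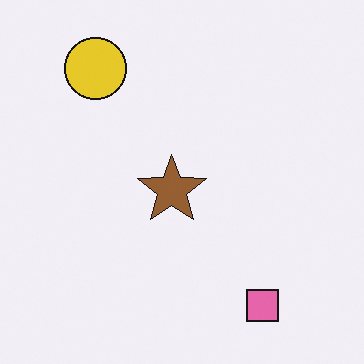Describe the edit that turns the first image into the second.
The transformation is: flipped horizontally (left ↔ right).

The yellow circle is in the top-right of the first image and the top-left of the second — shapes on opposite sides of the vertical midline have swapped in a mirror flip.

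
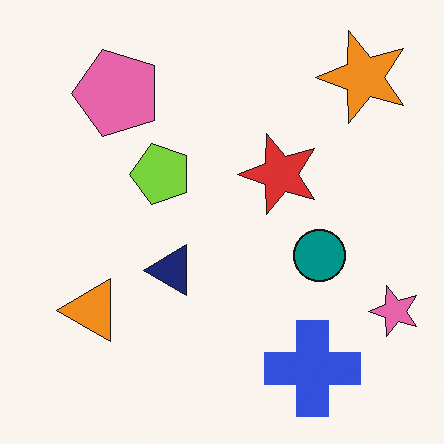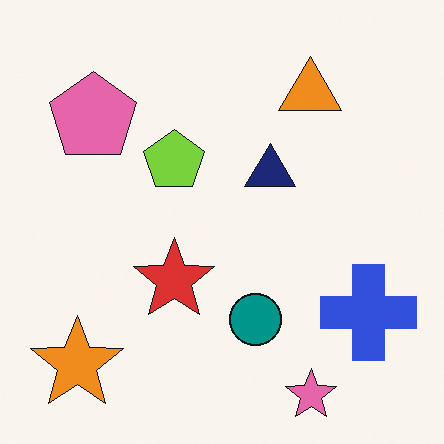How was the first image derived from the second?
The first image is the second transposed (reflected across the top-left ↔ bottom-right diagonal).

Shapes have swapped their row and column positions — what was in the top-right is now in the bottom-left — a diagonal reflection.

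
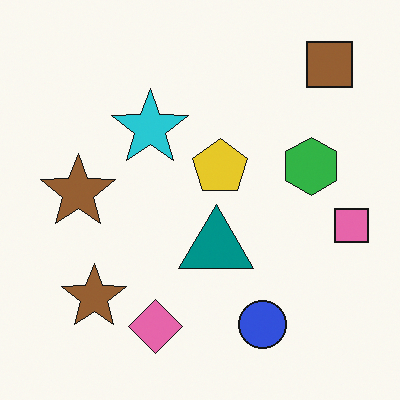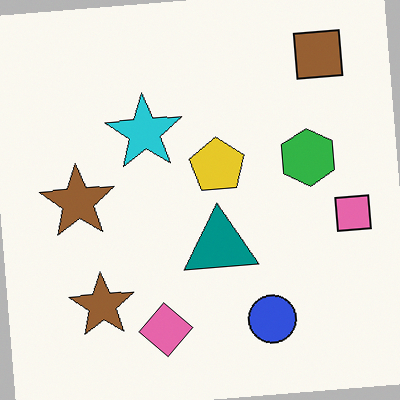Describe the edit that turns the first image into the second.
This is the original image rotated counter-clockwise by a slight angle.

Every shape is tilted by the same angle and the image corners show triangular fill wedges — a whole-image rotation by a non-right angle.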